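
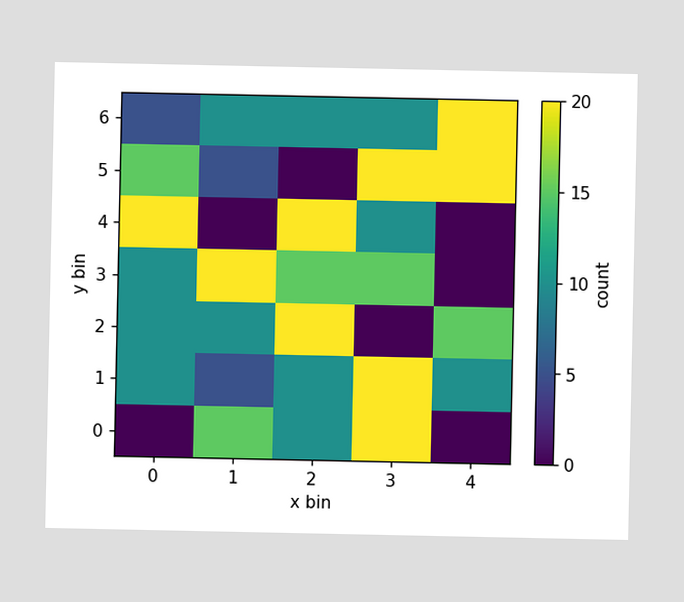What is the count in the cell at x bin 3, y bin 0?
Matching the cell (3, 0) against the colorbar gives 20.

20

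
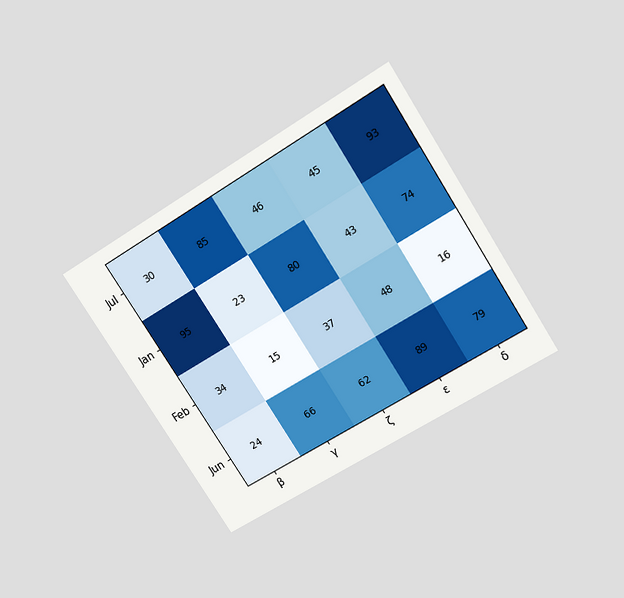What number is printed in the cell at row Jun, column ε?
The chart is tilted about 33° counter-clockwise and viewed slightly from above. The (Jun, ε) cell reads 89.

89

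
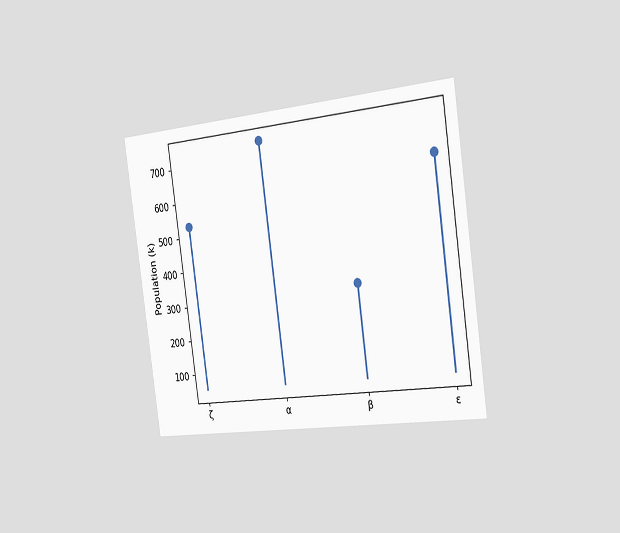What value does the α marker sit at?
742k

The chart is tilted about 8° counter-clockwise and viewed slightly from the right. The α marker sits at 742k.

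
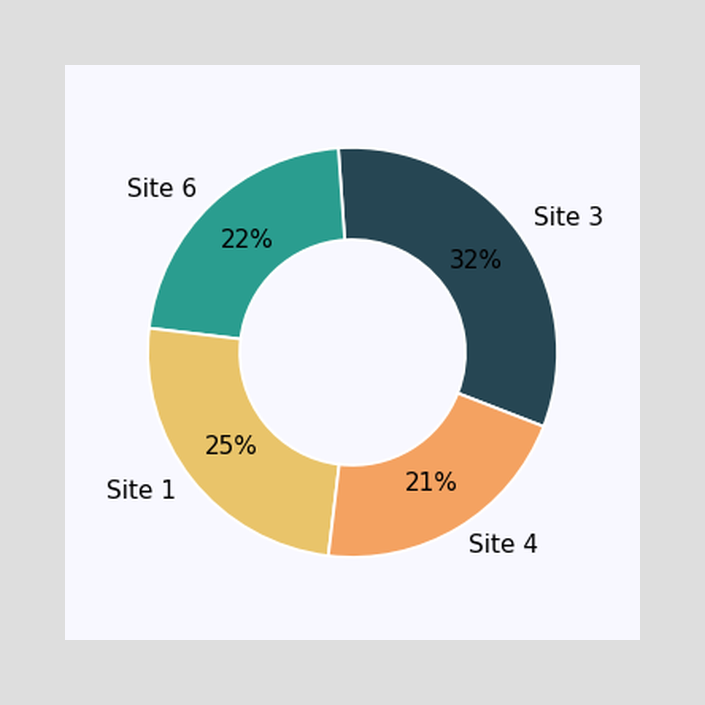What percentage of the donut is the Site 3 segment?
32%

The Site 3 segment takes up 32% of the ring.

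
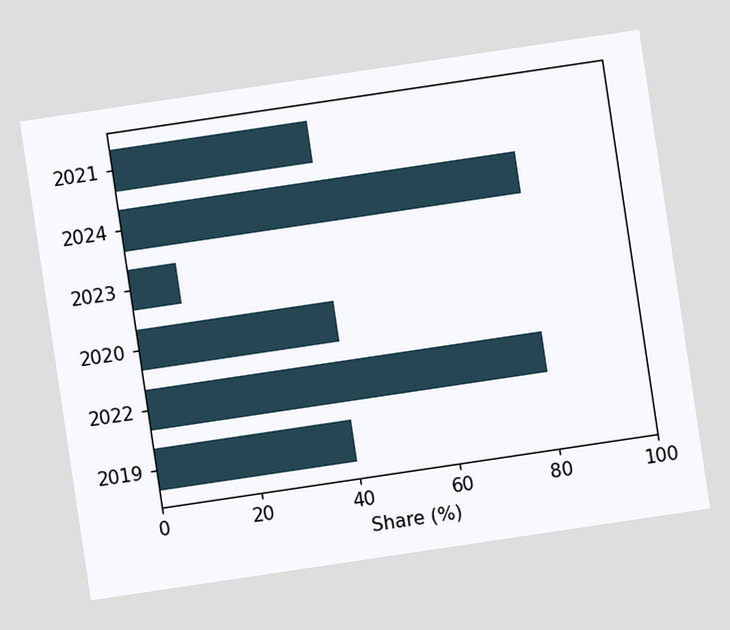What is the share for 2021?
The chart is tilted about 8° counter-clockwise. Reading along the chart's x-axis, the 2021 bar reaches 40%.

40%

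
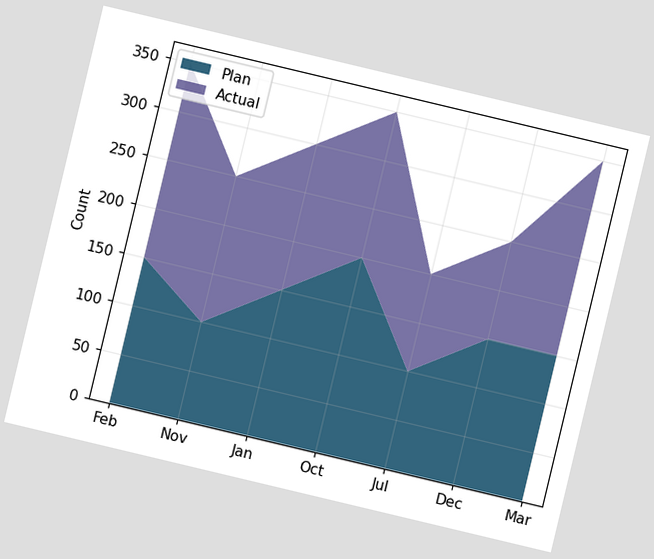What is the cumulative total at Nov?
250

The chart is tilted about 13° clockwise. The stacked total at Nov reaches 250.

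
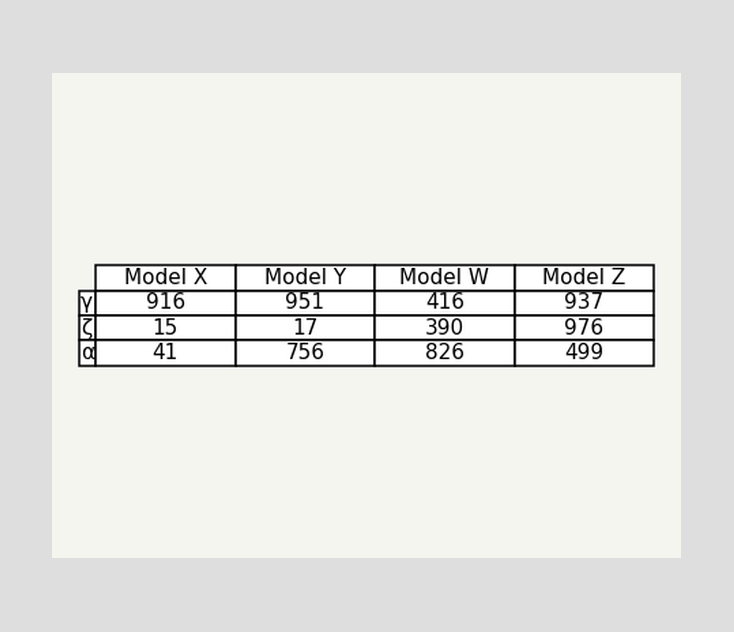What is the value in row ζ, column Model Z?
The (ζ, Model Z) cell reads 976.

976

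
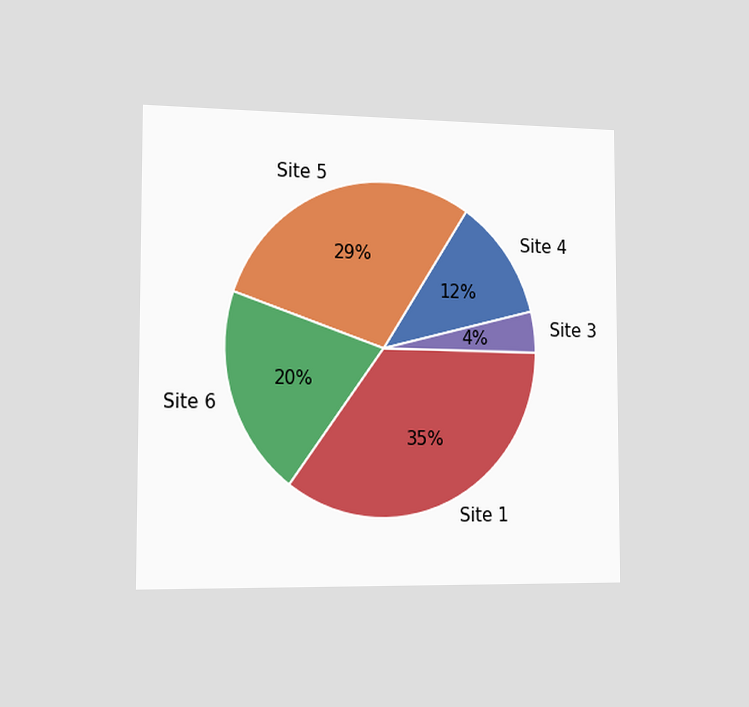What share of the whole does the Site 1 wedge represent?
The chart is viewed slightly from the left. The Site 1 slice takes up 35% of the pie.

35%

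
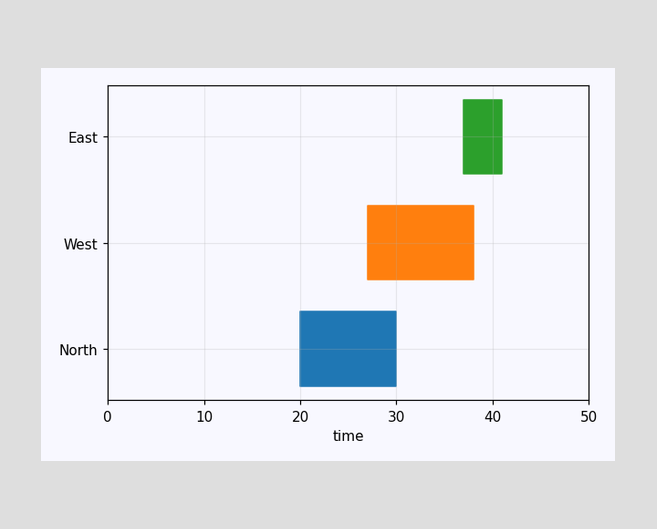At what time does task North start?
20

The North bar begins at t=20.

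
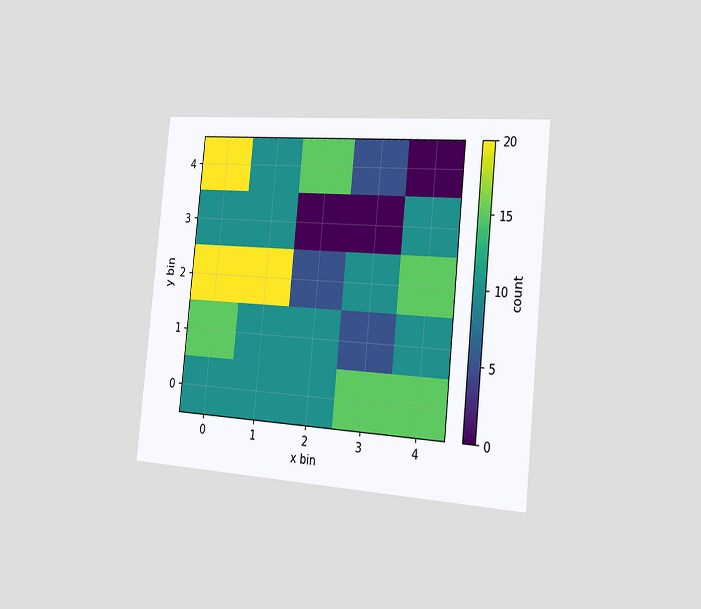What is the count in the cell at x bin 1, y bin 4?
10

The chart is tilted about 6° clockwise and viewed slightly from the right. Matching the cell (1, 4) against the colorbar gives 10.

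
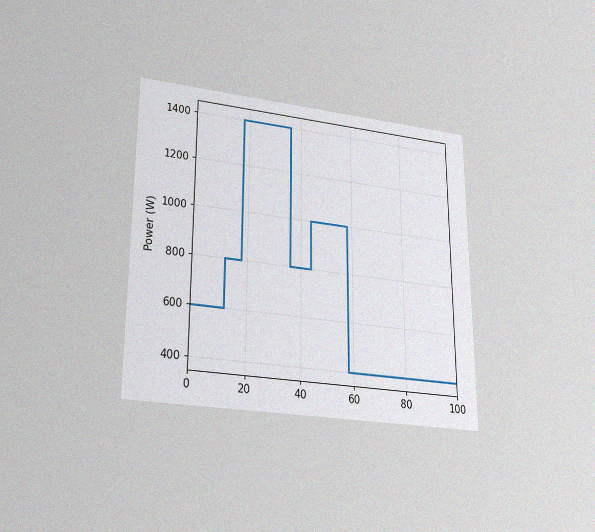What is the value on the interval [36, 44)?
The chart is viewed slightly from below, with some photo noise. On [36, 44) the step sits at 800W.

800W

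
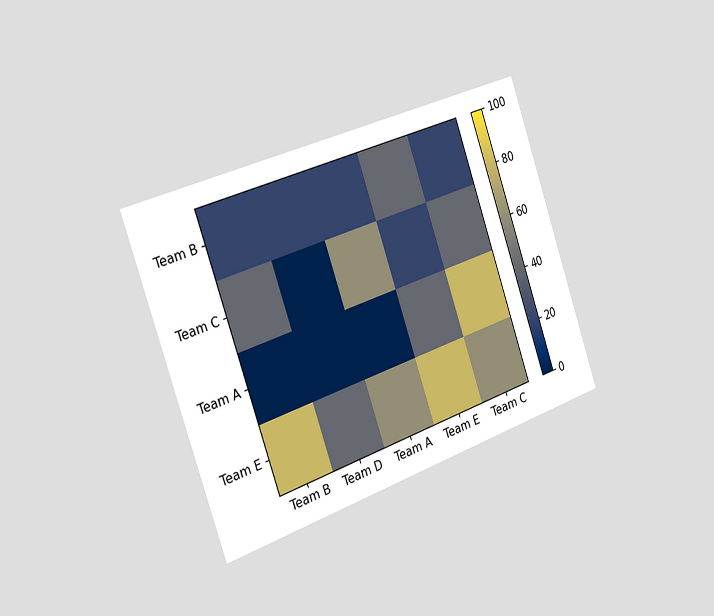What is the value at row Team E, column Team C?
60

The chart is tilted about 19° counter-clockwise and viewed slightly from the left. Matching cell (Team E, Team C) against the colorbar gives 60.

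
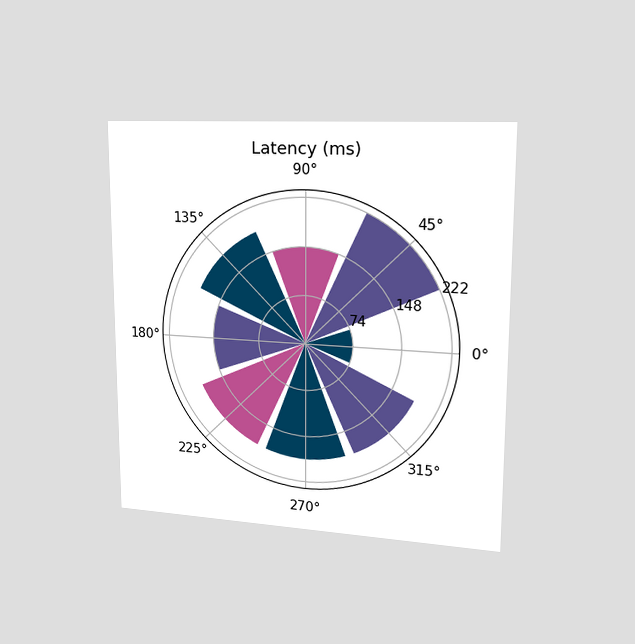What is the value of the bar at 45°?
222ms

The chart is viewed slightly from the right. The bar at 45° reaches 222ms on the radial axis.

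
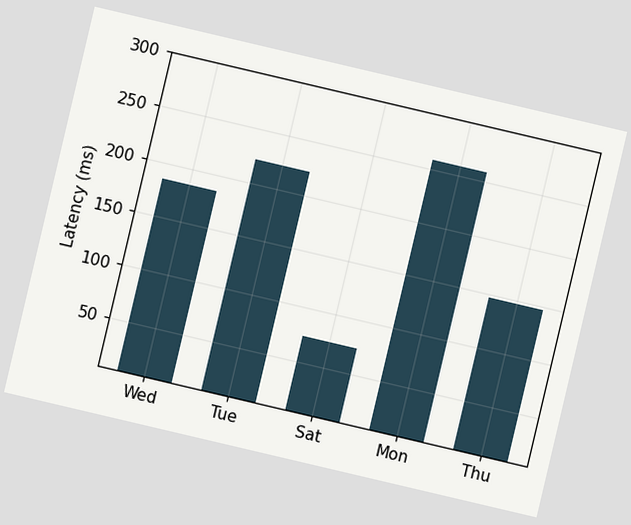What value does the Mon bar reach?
The chart is tilted about 13° clockwise. Reading along the chart's y-axis, the Mon bar reaches 259ms.

259ms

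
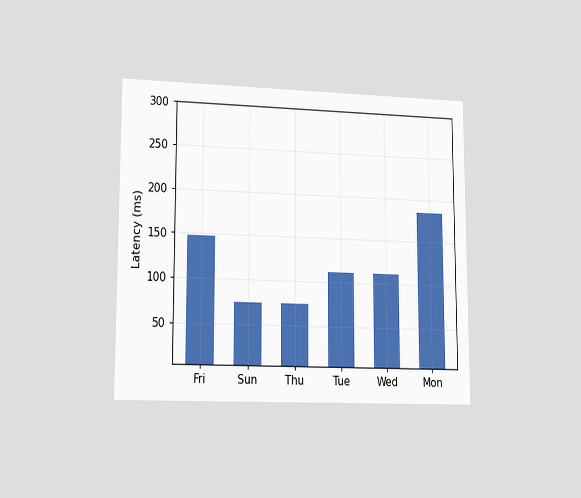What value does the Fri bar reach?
The chart is viewed at a slight angle. Reading along the chart's y-axis, the Fri bar reaches 148ms.

148ms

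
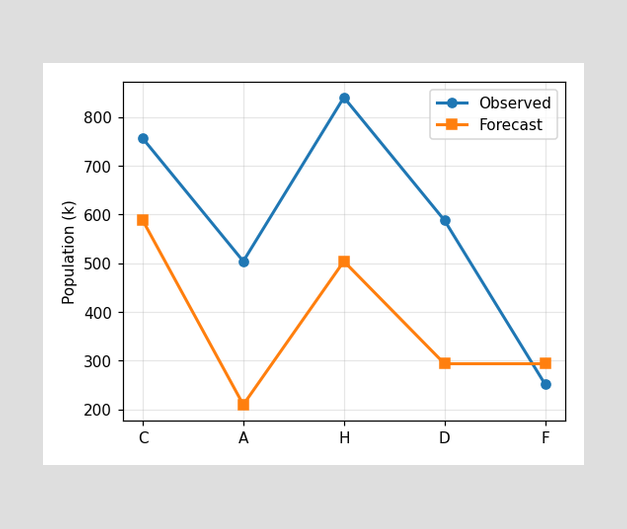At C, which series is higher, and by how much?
At C, Observed sits above the other line by 168k.

Observed, by 168k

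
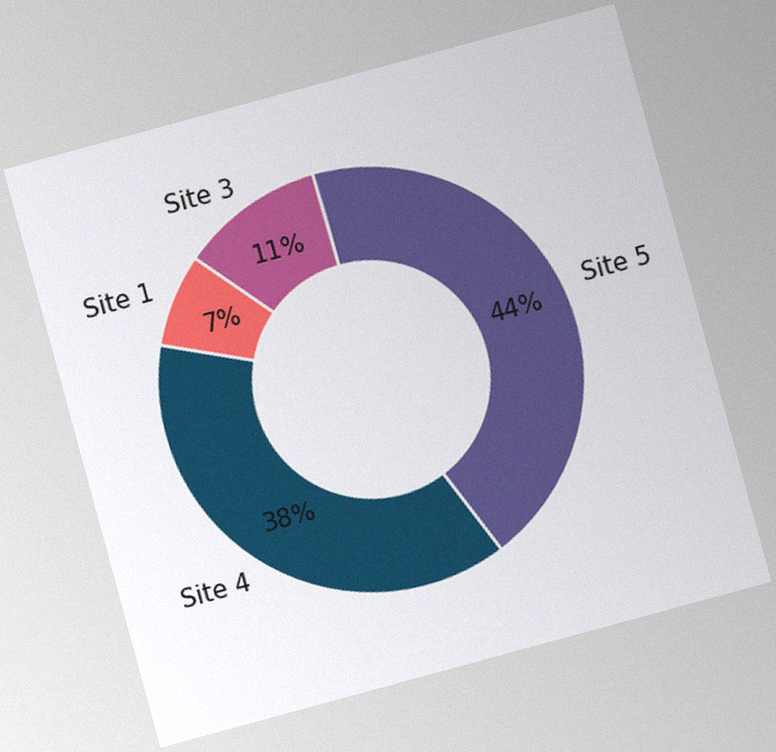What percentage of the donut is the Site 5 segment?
44%

The chart is tilted about 15° counter-clockwise, with some photo noise. The Site 5 segment takes up 44% of the ring.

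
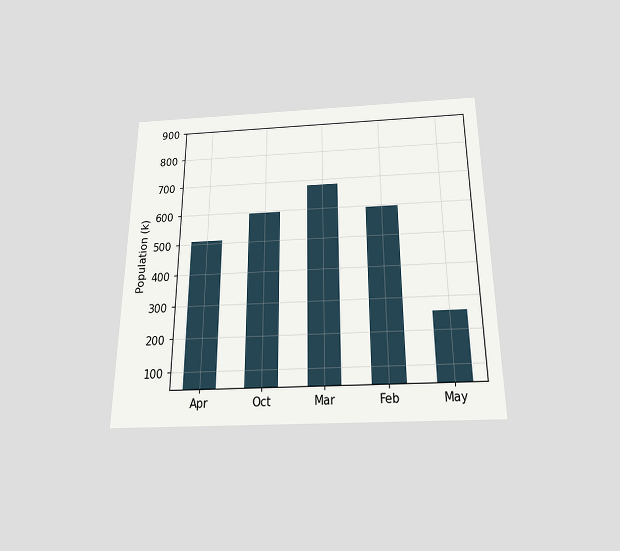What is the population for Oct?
The chart is viewed slightly from below. Reading along the chart's y-axis, the Oct bar reaches 595k.

595k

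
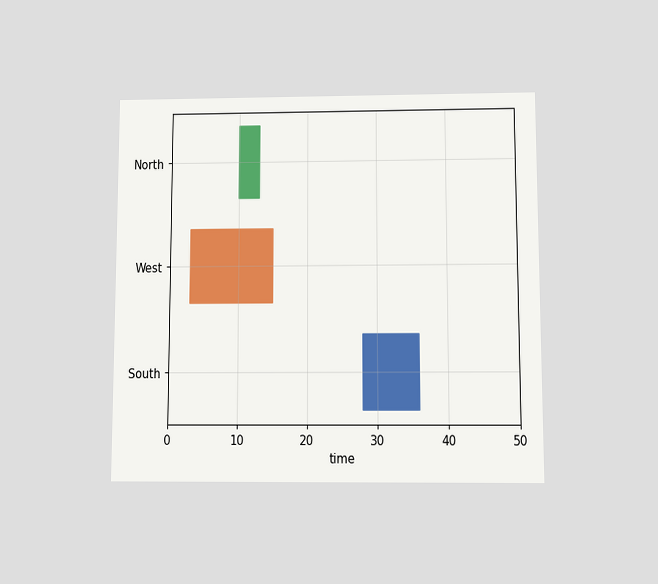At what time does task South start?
The chart is viewed slightly from below. The South bar begins at t=28.

28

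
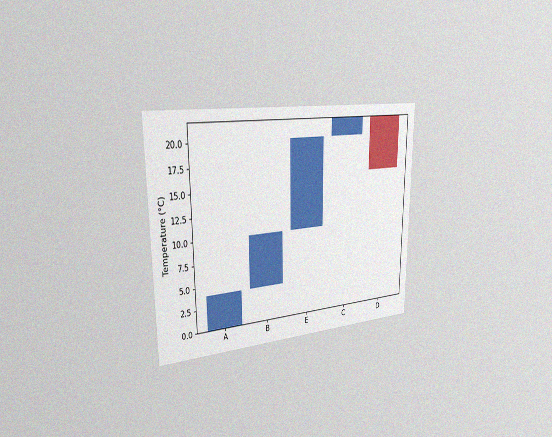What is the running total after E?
The chart is viewed slightly from the left, with some photo noise. After E the running total reaches 20°C.

20°C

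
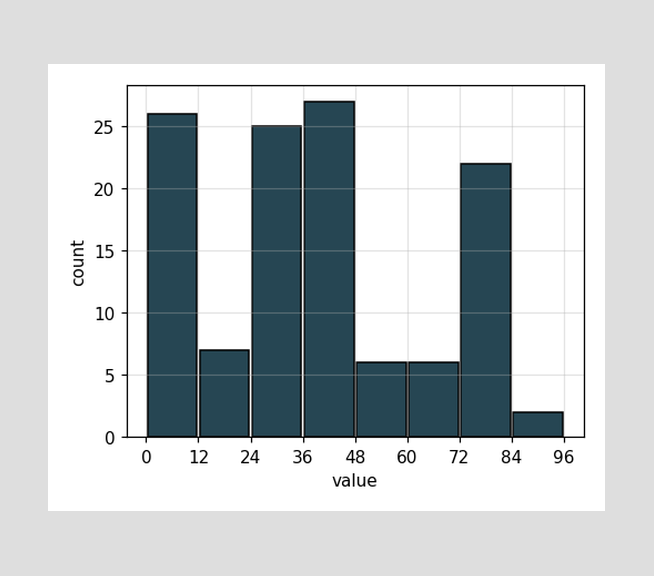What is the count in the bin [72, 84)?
22

The [72, 84) bin has height 22.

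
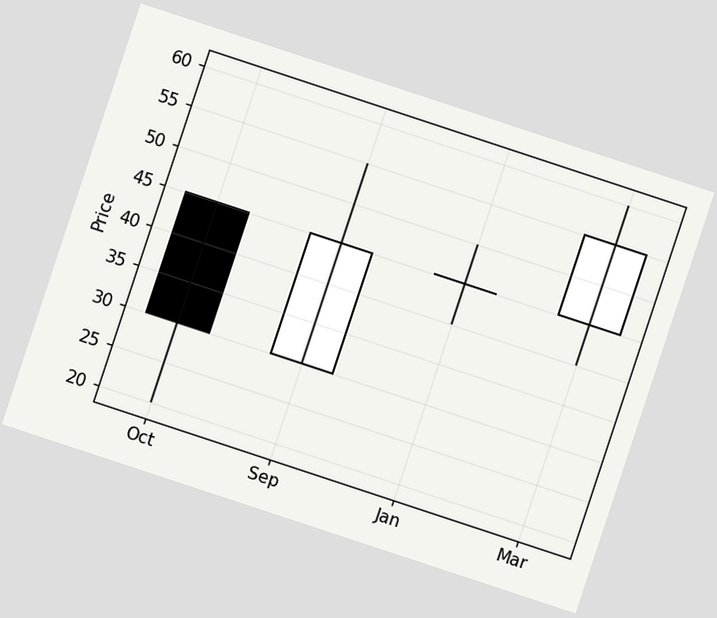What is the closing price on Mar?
55

The chart is tilted about 18° clockwise. The Mar candle closes at 55.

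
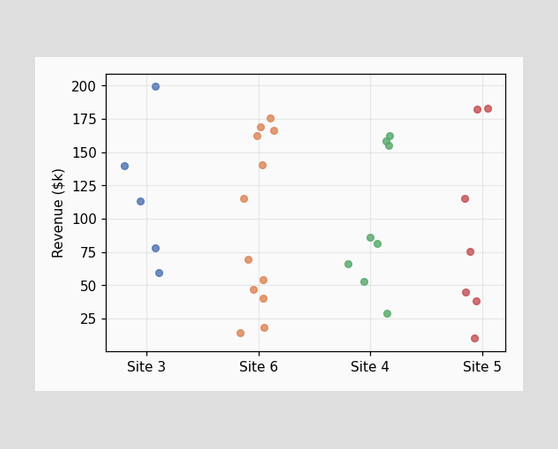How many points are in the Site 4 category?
Counting the markers in the Site 4 column gives 8.

8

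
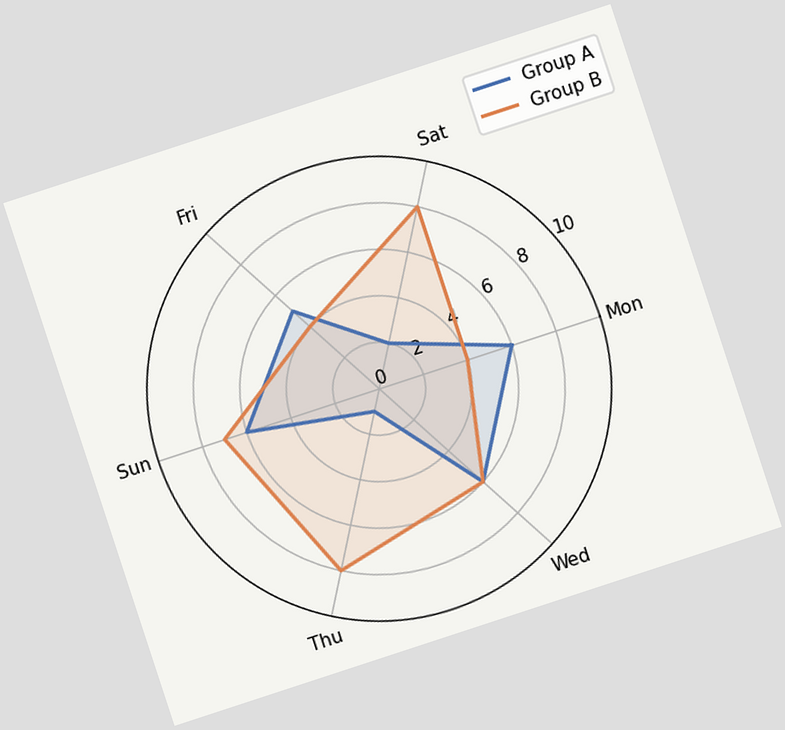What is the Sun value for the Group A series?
6

The chart is tilted about 18° counter-clockwise. On the Sun axis, Group A reaches 6.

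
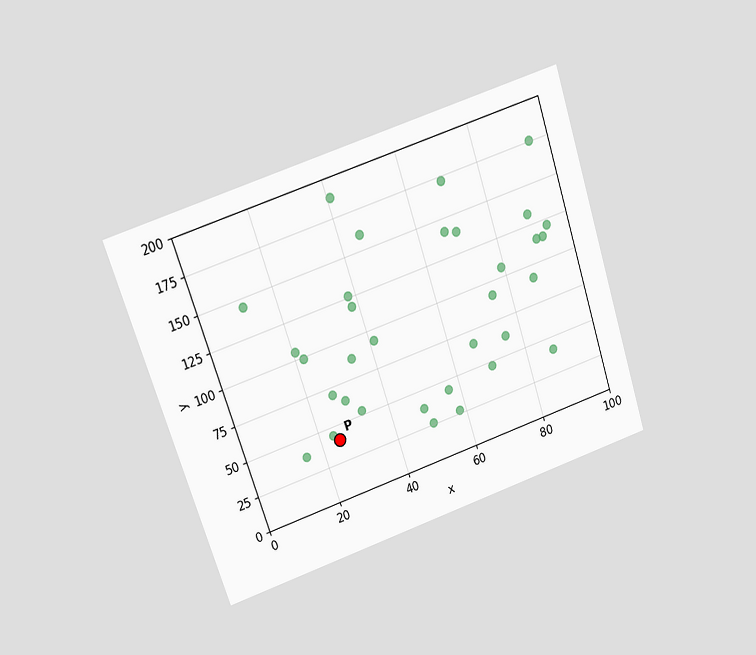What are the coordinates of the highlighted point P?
(25, 40)

The chart is tilted about 19° counter-clockwise and viewed at a slight angle. Following the gridlines from P to each axis, P sits at (25, 40).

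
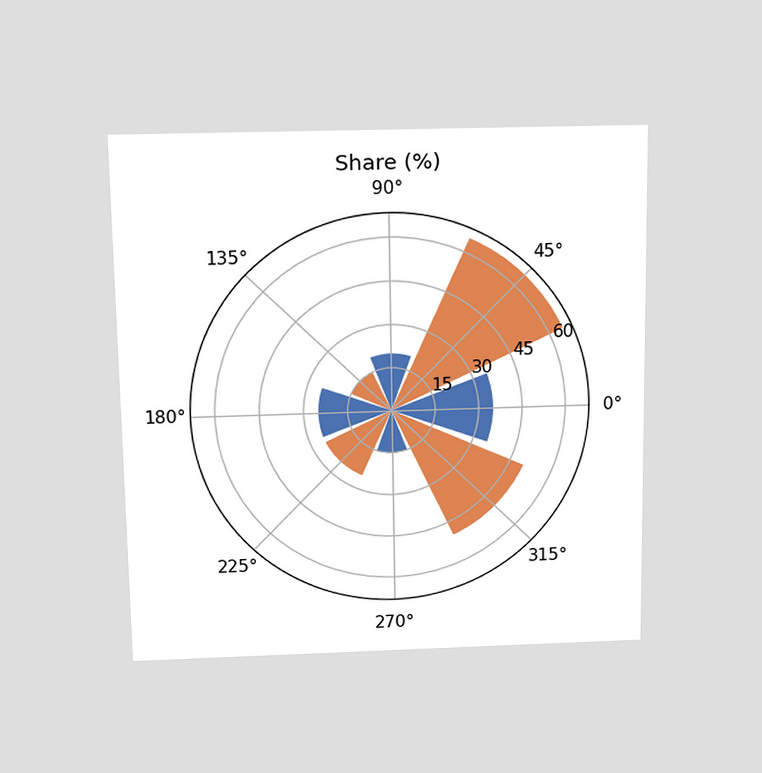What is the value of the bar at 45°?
The chart is viewed slightly from above. The bar at 45° reaches 65% on the radial axis.

65%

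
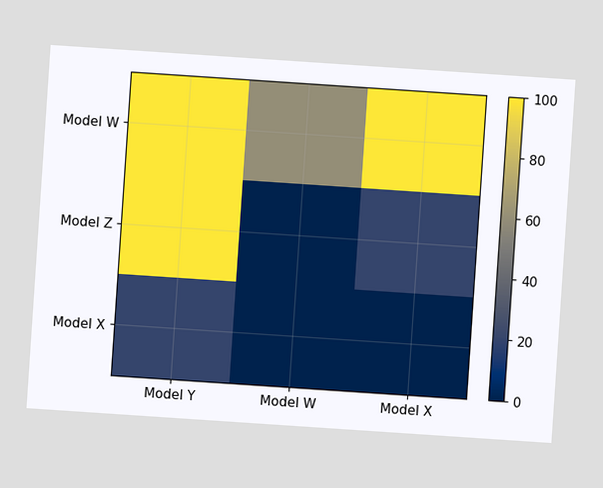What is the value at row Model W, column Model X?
The chart is tilted about 4° clockwise. Matching cell (Model W, Model X) against the colorbar gives 100.

100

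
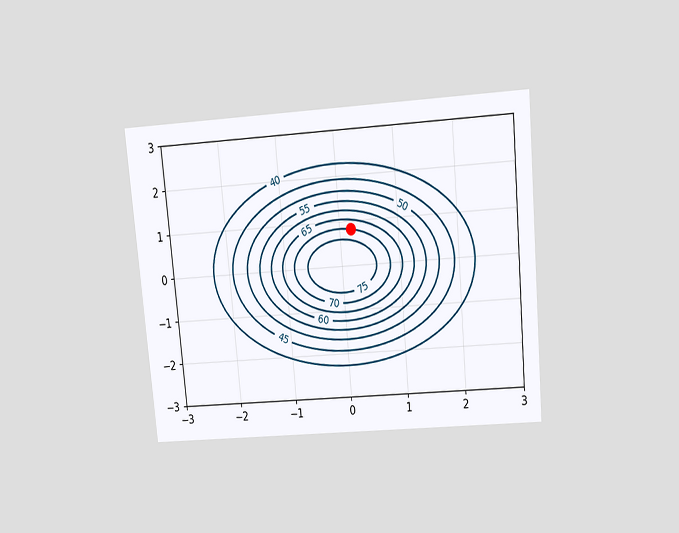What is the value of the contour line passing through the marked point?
70

The chart is tilted about 5° counter-clockwise and viewed slightly from above. The marked point sits on the contour labelled 70.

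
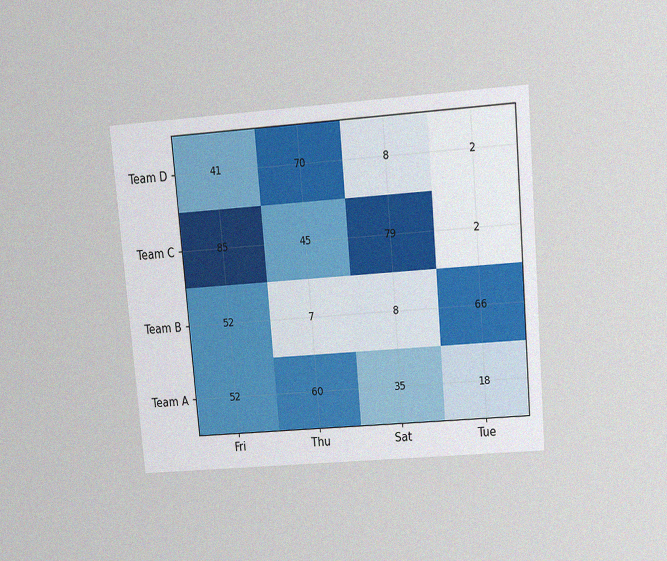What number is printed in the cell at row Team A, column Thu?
The chart is tilted about 5° counter-clockwise and viewed slightly from above, with some photo noise. The (Team A, Thu) cell reads 60.

60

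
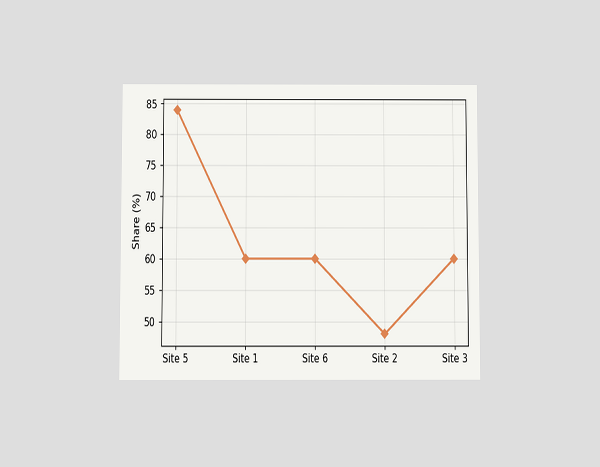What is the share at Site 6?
60%

The chart is viewed slightly from below. At Site 6, the line is at 60%.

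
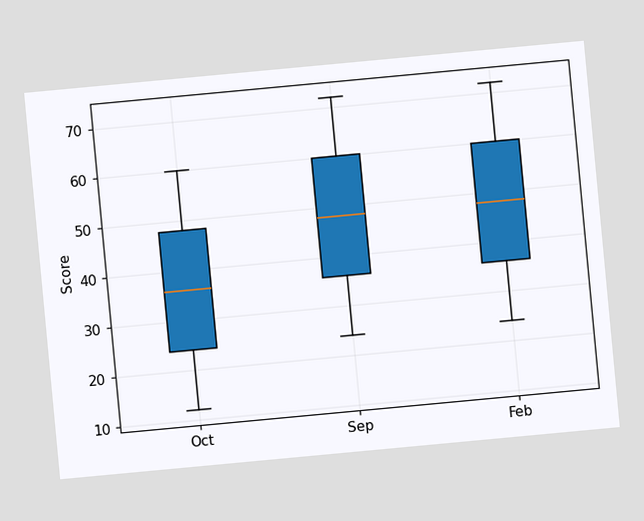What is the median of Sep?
48

The chart is tilted about 5° counter-clockwise. The median line in the Sep box sits at 48.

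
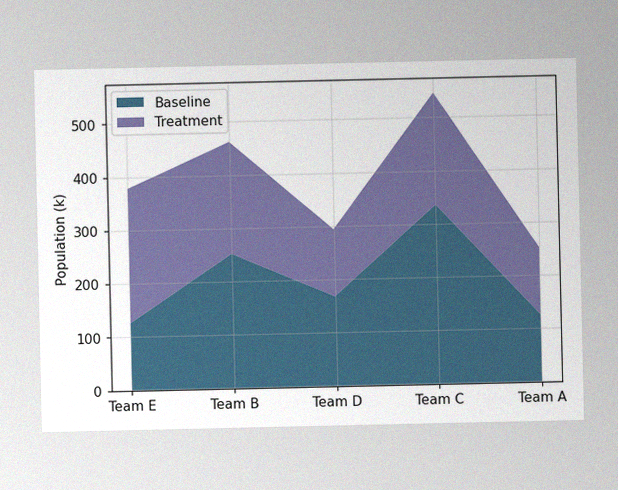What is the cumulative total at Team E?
378k

The image has some photo noise and uneven lighting. The stacked total at Team E reaches 378k.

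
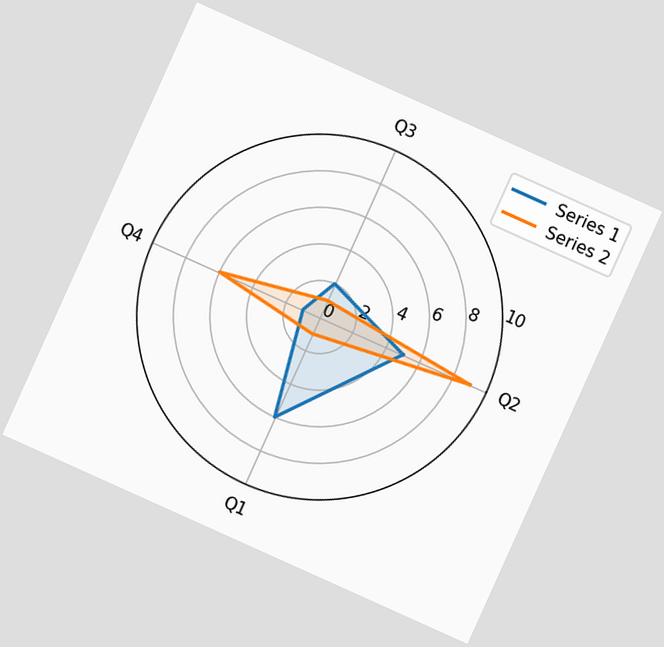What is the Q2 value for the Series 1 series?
The chart is tilted about 24° clockwise. On the Q2 axis, Series 1 reaches 5.

5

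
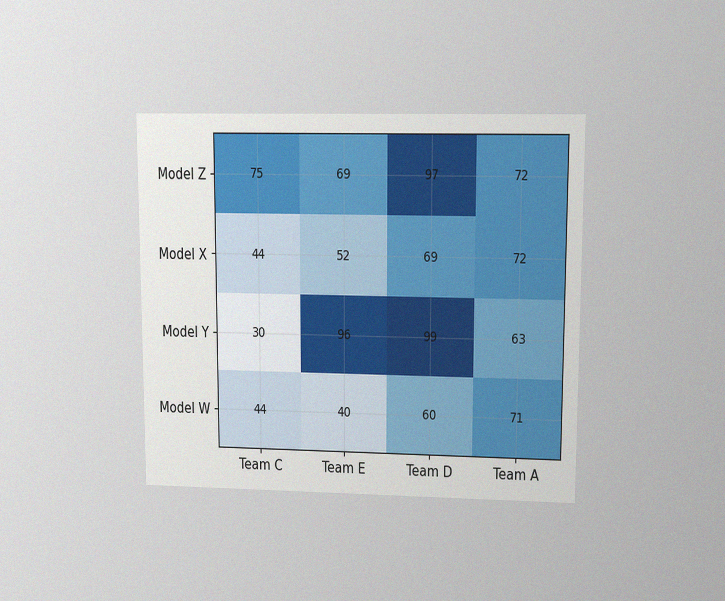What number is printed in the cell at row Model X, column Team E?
52

The chart is viewed at a slight angle, with some photo noise. The (Model X, Team E) cell reads 52.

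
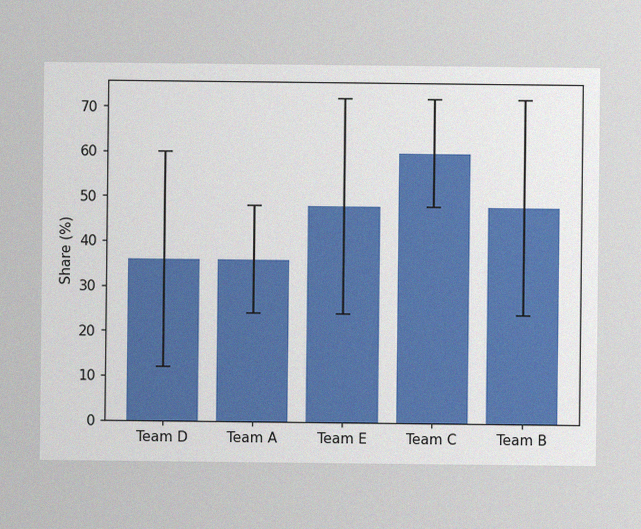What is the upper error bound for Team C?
72%

The image has some photo noise and uneven lighting. The Team C bar's upper whisker reaches 72%.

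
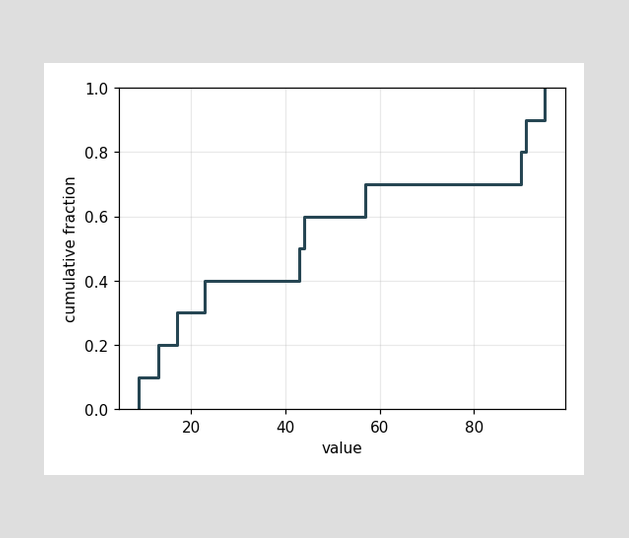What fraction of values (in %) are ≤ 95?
At x=95 the ECDF step is at 100%.

100%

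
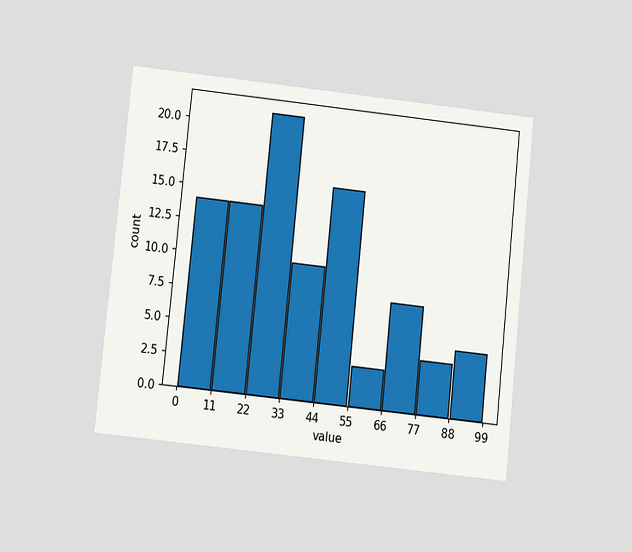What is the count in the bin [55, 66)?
The chart is tilted about 6° clockwise and viewed slightly from below. The [55, 66) bin has height 3.

3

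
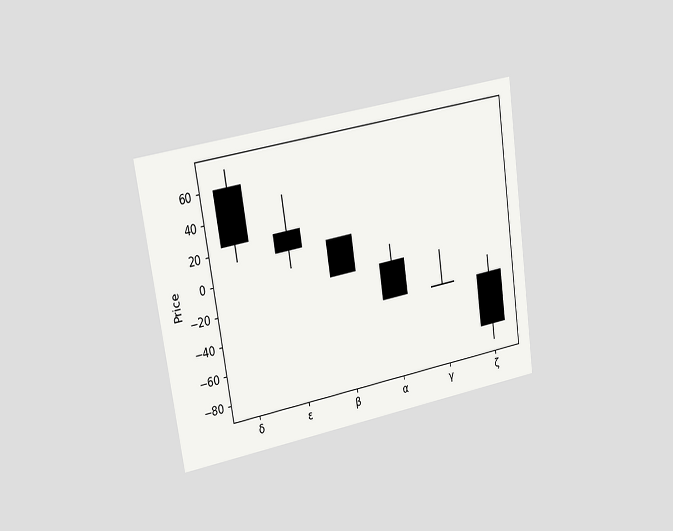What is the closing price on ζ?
The chart is tilted about 9° counter-clockwise and viewed slightly from the left. The ζ candle closes at -72.

-72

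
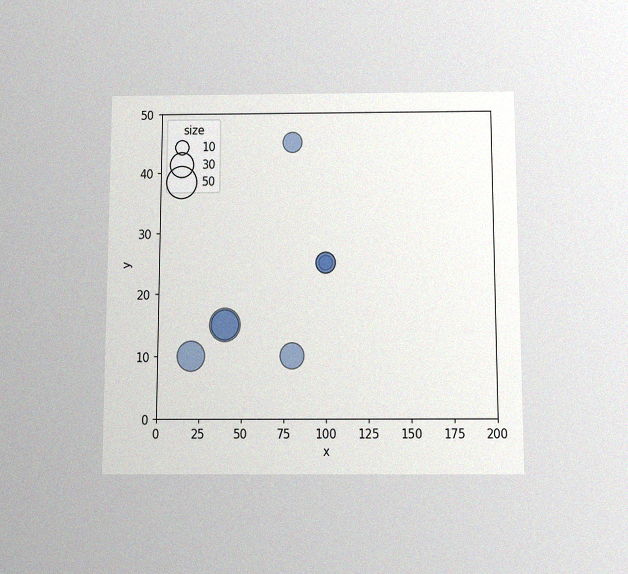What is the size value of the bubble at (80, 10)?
The chart is viewed slightly from below, with some photo noise. Matching the bubble at (80, 10) against the size legend gives 30.

30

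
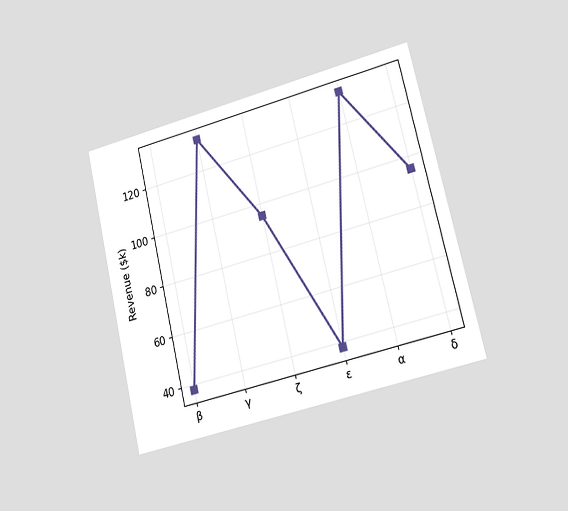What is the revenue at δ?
$95k

The chart is tilted about 13° counter-clockwise and viewed slightly from the right. At δ, the line is at $95k.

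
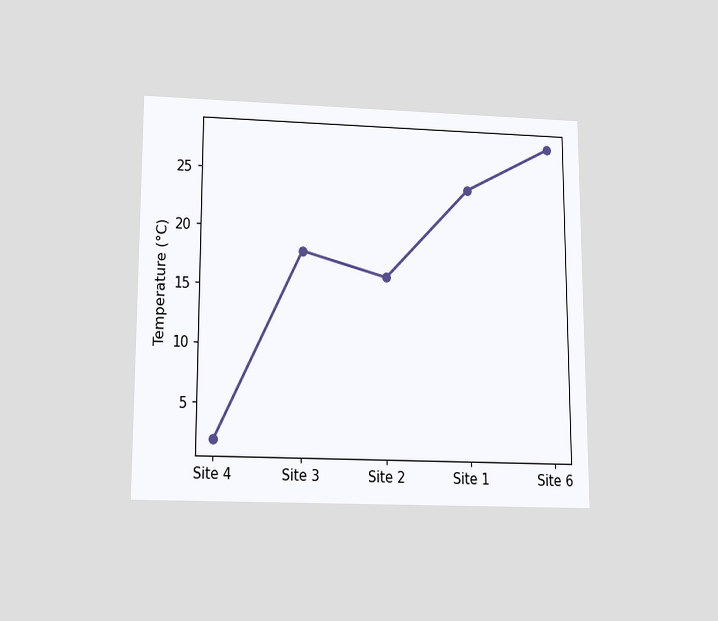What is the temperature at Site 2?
16°C

The chart is viewed slightly from below. At Site 2, the line is at 16°C.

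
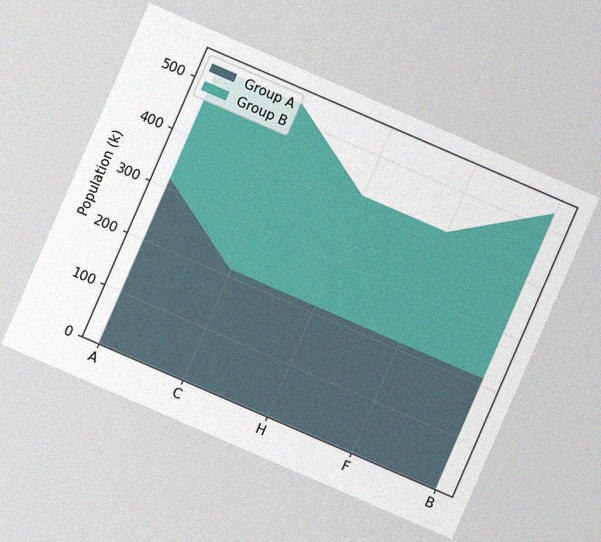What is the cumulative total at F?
The chart is tilted about 23° clockwise, with some photo noise. The stacked total at F reaches 424k.

424k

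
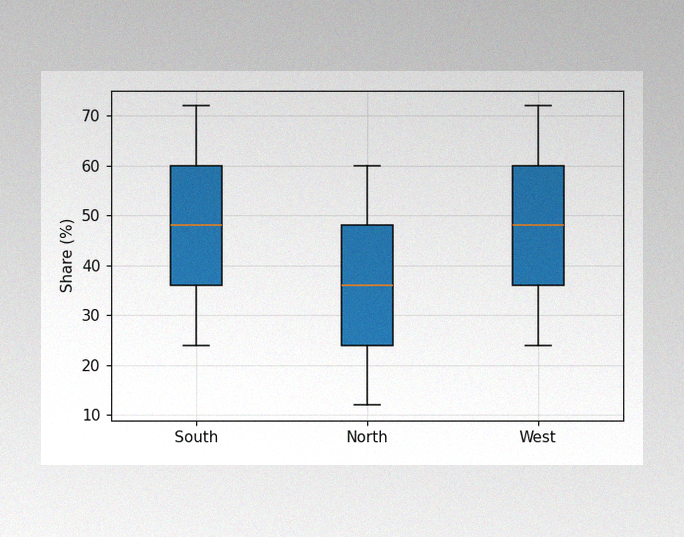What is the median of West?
48%

The image has some photo noise and uneven lighting. The median line in the West box sits at 48%.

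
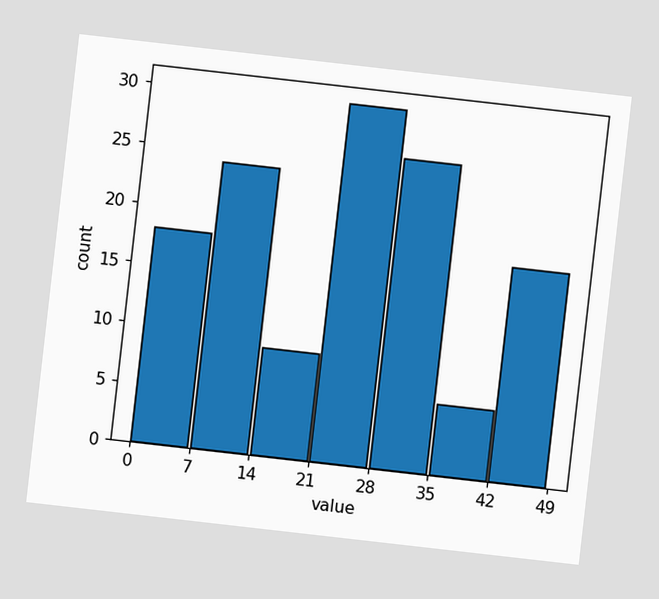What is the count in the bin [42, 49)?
18

The chart is tilted about 6° clockwise. The [42, 49) bin has height 18.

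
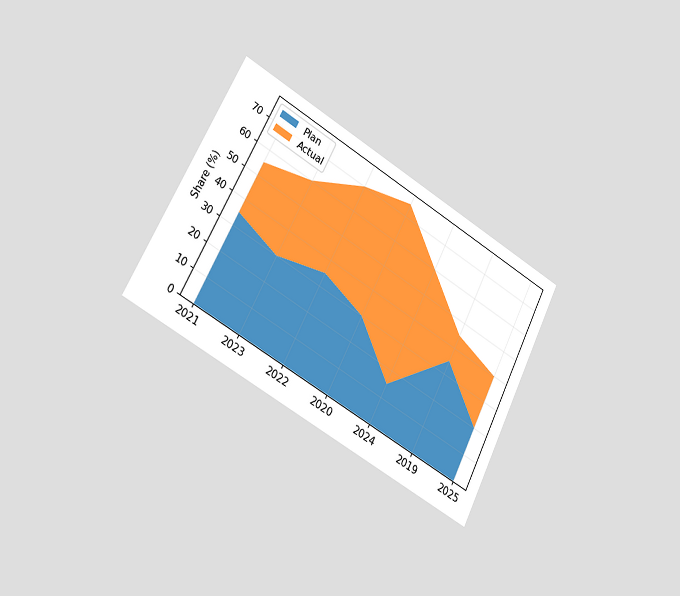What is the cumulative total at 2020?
The chart is tilted about 27° clockwise and viewed slightly from the left. The stacked total at 2020 reaches 75%.

75%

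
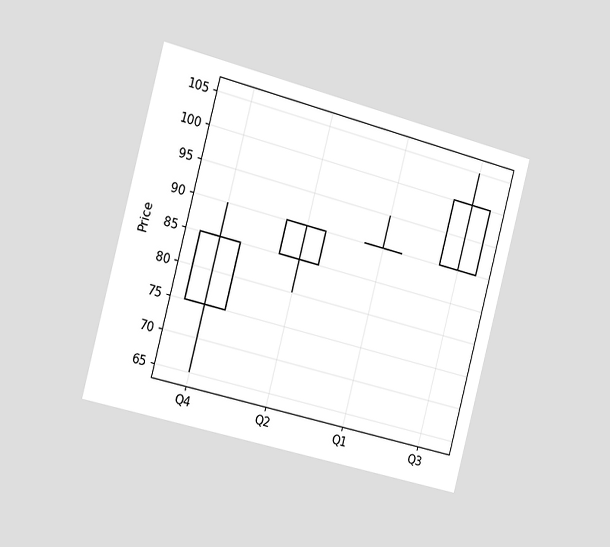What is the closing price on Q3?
The chart is tilted about 15° clockwise and viewed slightly from the left. The Q3 candle closes at 100.

100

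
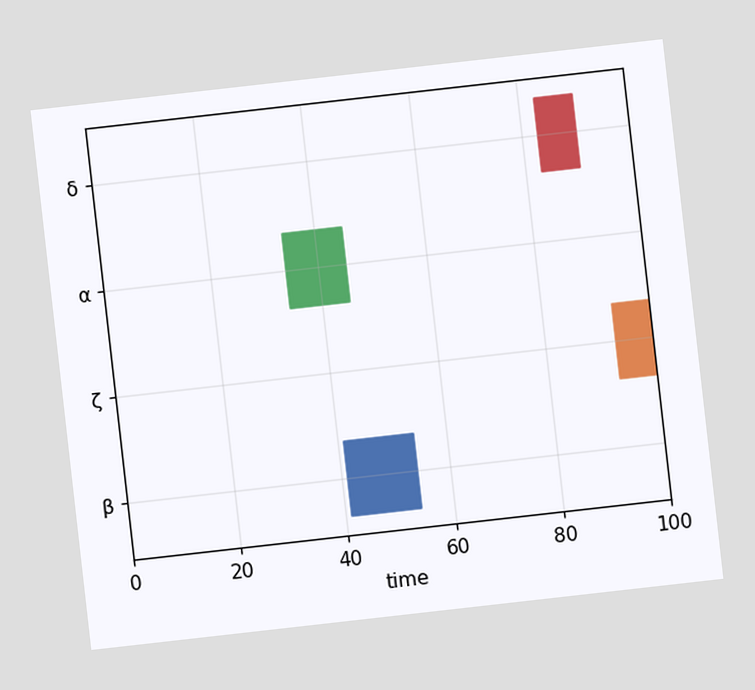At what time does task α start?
34

The chart is tilted about 6° counter-clockwise. The α bar begins at t=34.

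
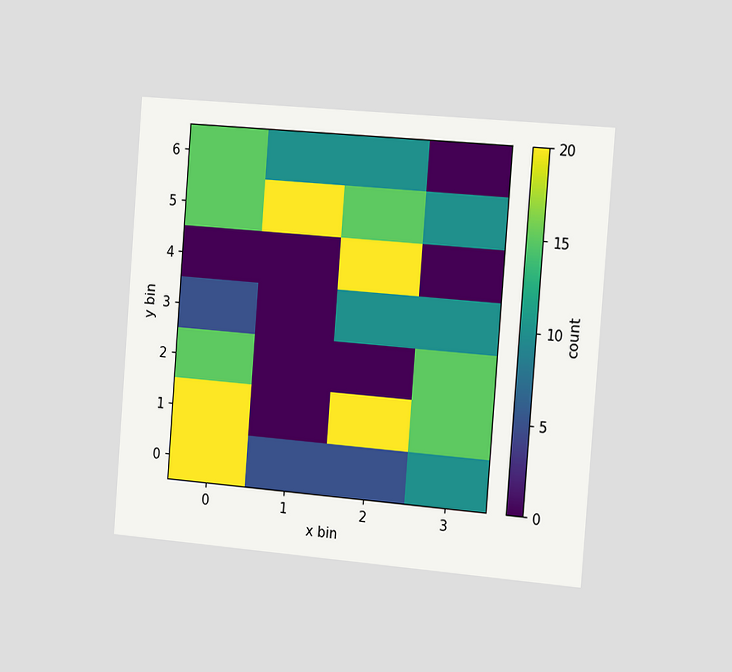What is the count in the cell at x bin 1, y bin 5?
The chart is tilted about 4° clockwise and viewed slightly from the right. Matching the cell (1, 5) against the colorbar gives 20.

20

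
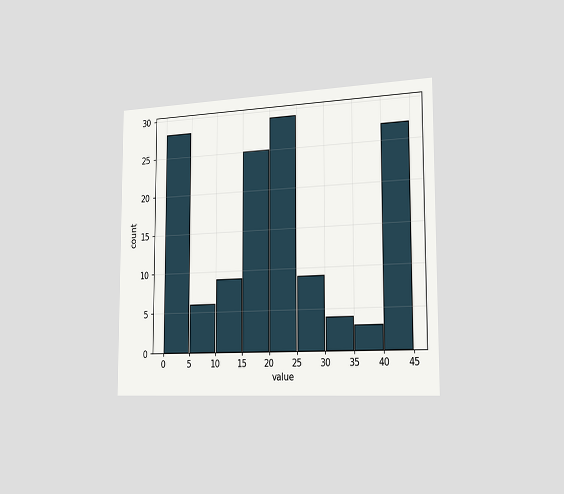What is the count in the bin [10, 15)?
9

The chart is viewed slightly from the right. The [10, 15) bin has height 9.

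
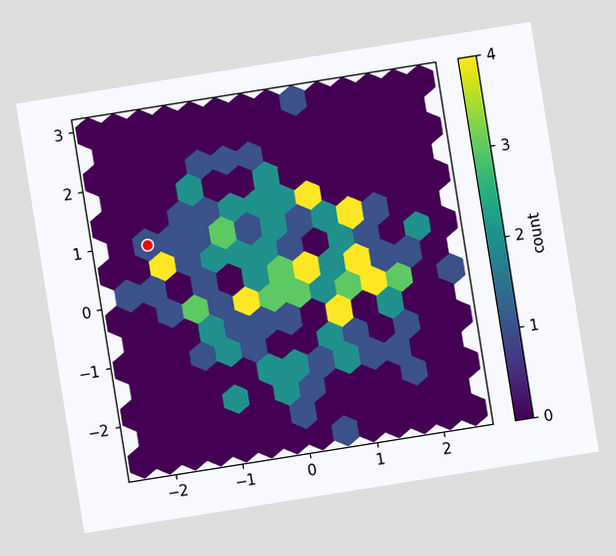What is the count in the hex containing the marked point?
1

The chart is tilted about 9° counter-clockwise. The marked hex reads 1 on the colorbar.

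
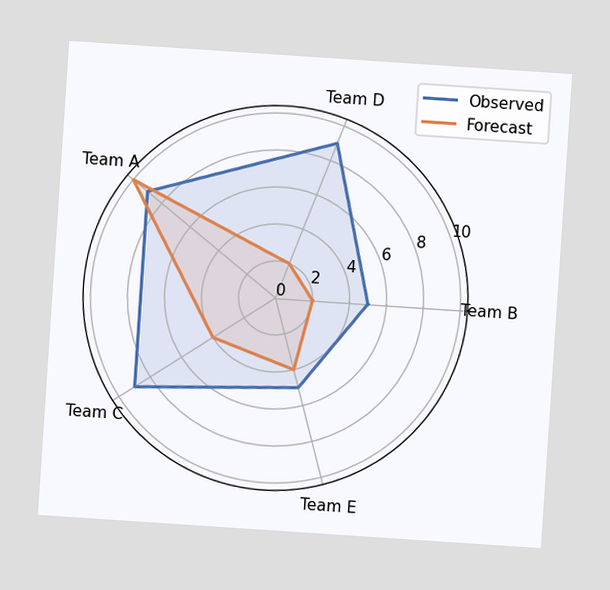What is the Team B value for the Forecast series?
2

The chart is tilted about 4° clockwise. On the Team B axis, Forecast reaches 2.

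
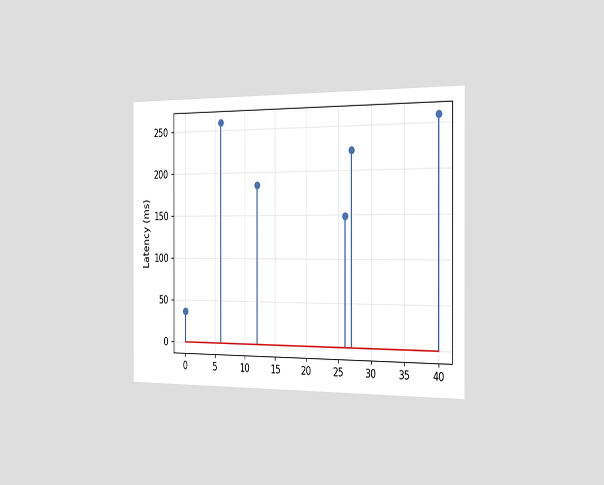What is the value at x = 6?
The chart is viewed slightly from the right. The stem at x=6 reaches 259ms.

259ms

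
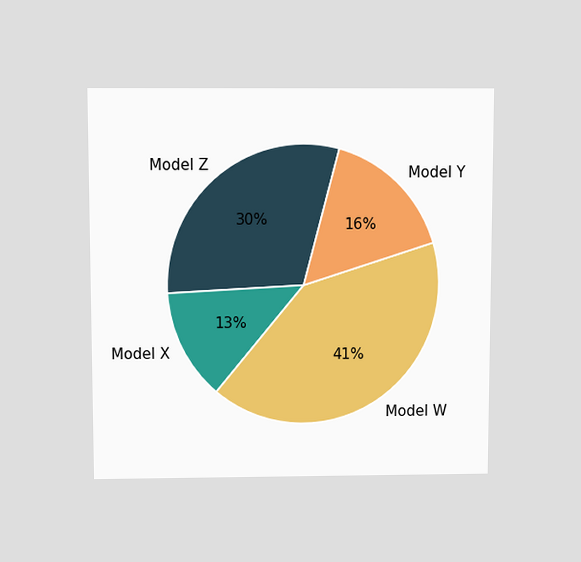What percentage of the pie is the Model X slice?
The chart is viewed slightly from above. The Model X slice takes up 13% of the pie.

13%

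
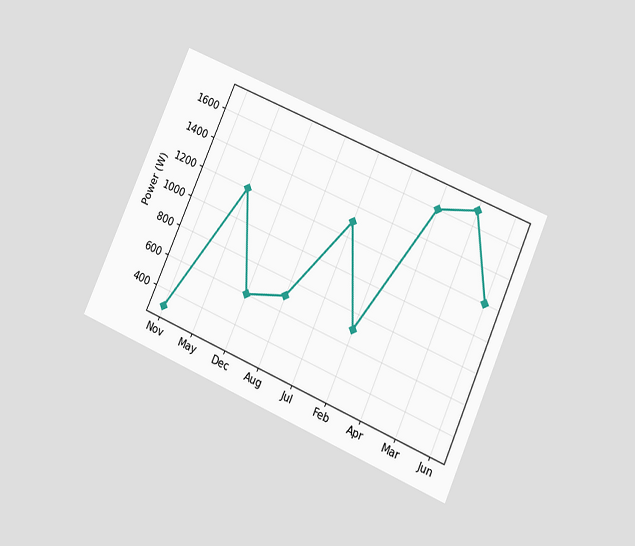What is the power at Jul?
The chart is tilted about 24° clockwise and viewed at a slight angle. At Jul, the line is at 1300W.

1300W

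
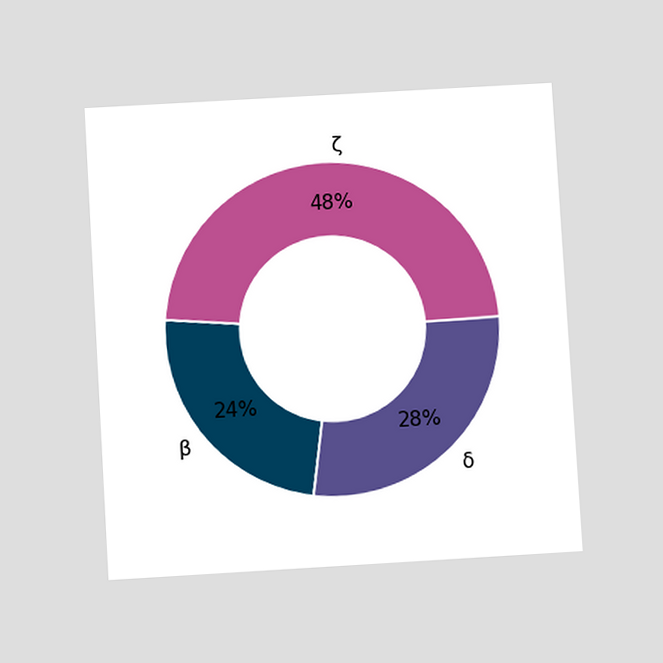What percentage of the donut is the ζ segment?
48%

The chart is tilted about 3° counter-clockwise and viewed at a slight angle. The ζ segment takes up 48% of the ring.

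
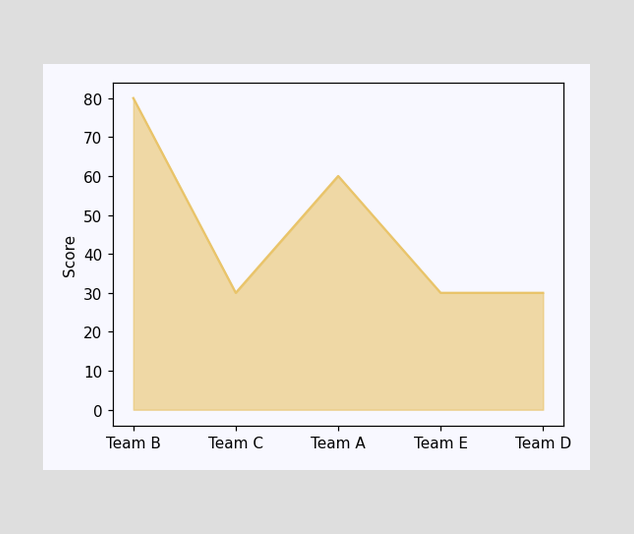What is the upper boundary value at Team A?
At Team A the upper boundary is at 60.

60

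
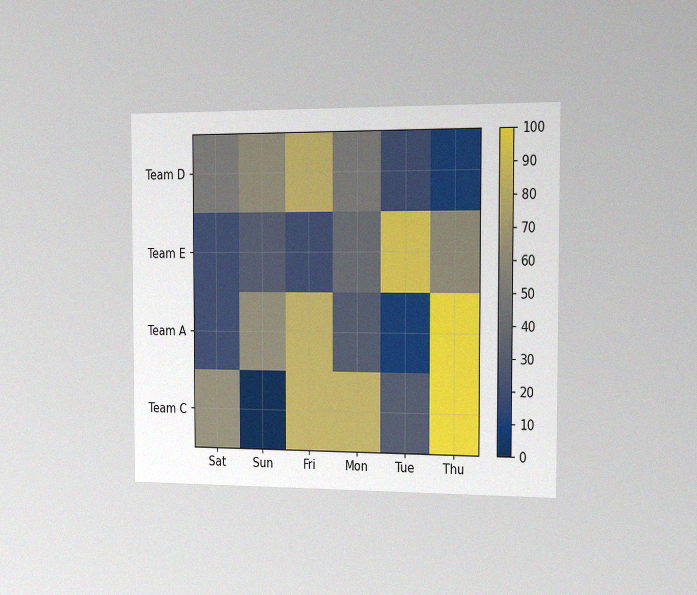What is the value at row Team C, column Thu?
The chart is viewed slightly from the right, with some photo noise. Matching cell (Team C, Thu) against the colorbar gives 100.

100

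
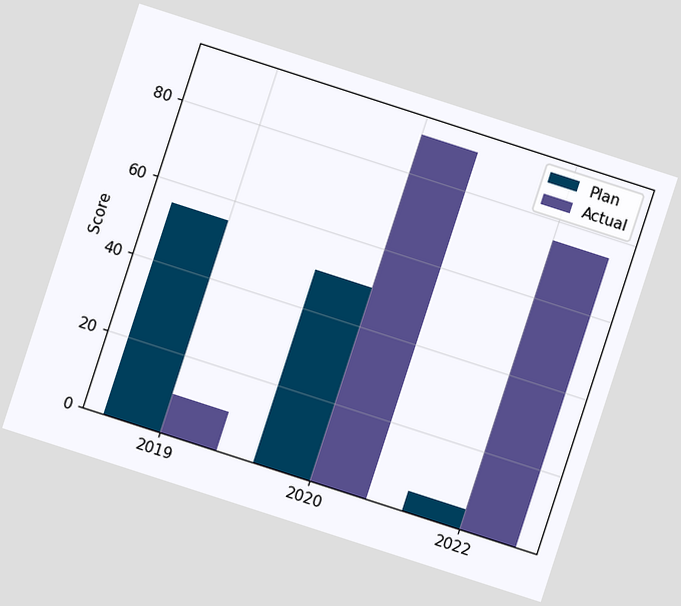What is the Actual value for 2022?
The chart is tilted about 18° clockwise. The Actual bar at 2022 reaches 75 on the y-axis.

75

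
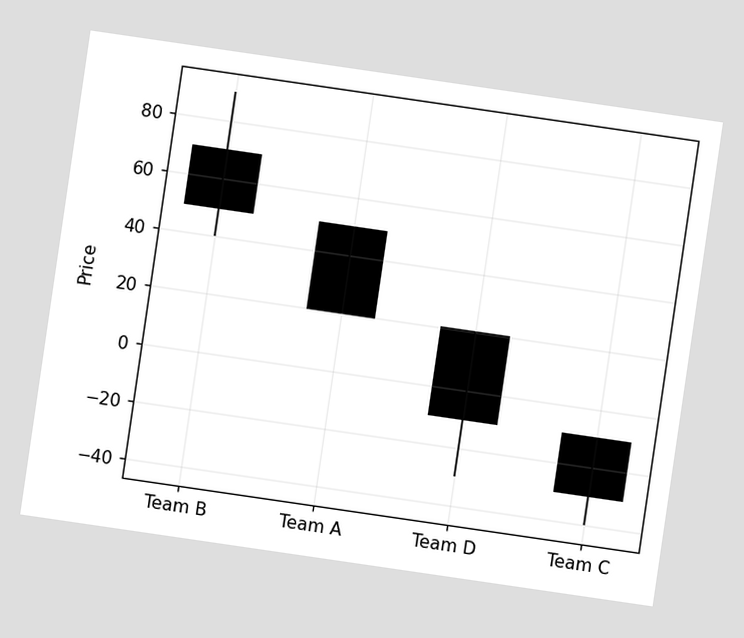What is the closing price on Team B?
The chart is tilted about 8° clockwise. The Team B candle closes at 50.

50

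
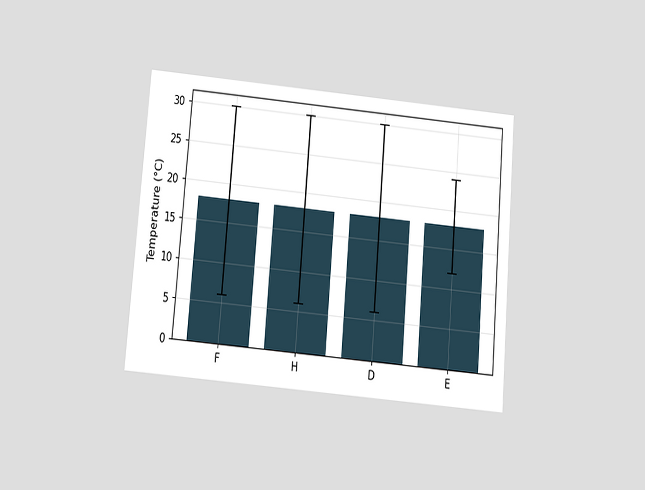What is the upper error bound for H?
The chart is tilted about 5° clockwise and viewed slightly from below. The H bar's upper whisker reaches 30°C.

30°C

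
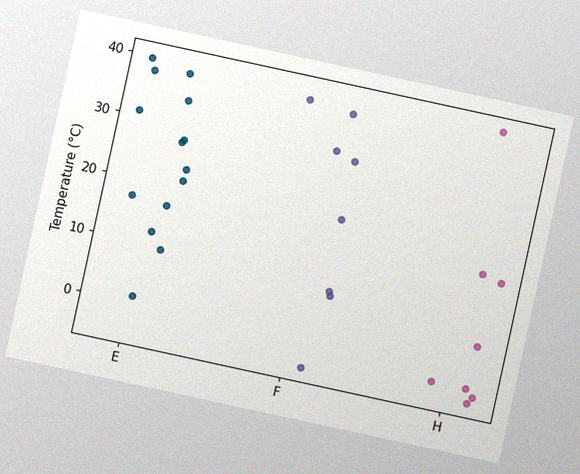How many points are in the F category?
The chart is tilted about 12° clockwise, with some photo noise. Counting the markers in the F column gives 8.

8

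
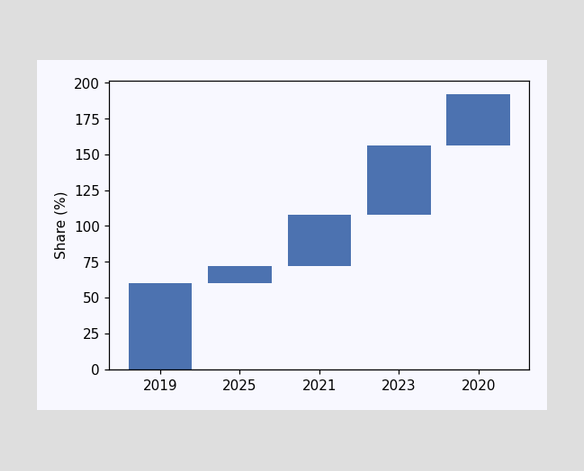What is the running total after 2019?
After 2019 the running total reaches 60%.

60%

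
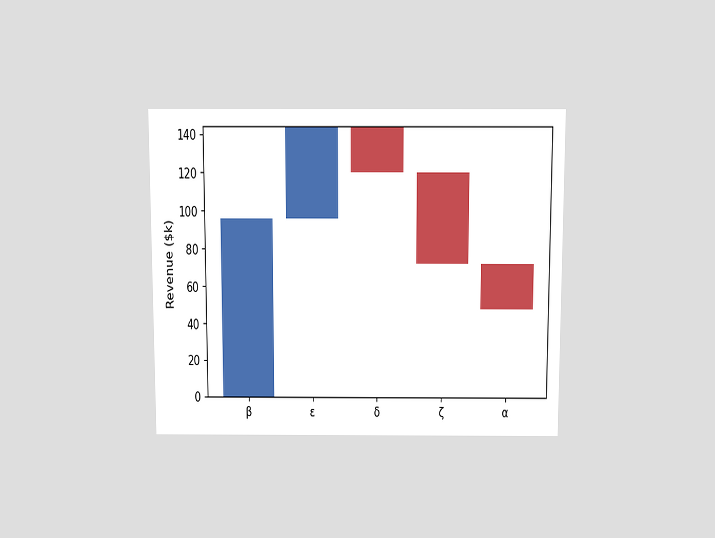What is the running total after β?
$96k

The chart is viewed slightly from above. After β the running total reaches $96k.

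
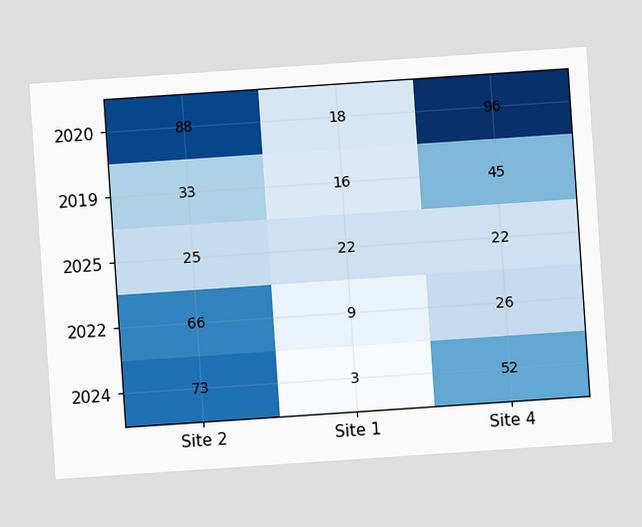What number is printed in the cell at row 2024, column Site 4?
52

The chart is tilted about 4° counter-clockwise. The (2024, Site 4) cell reads 52.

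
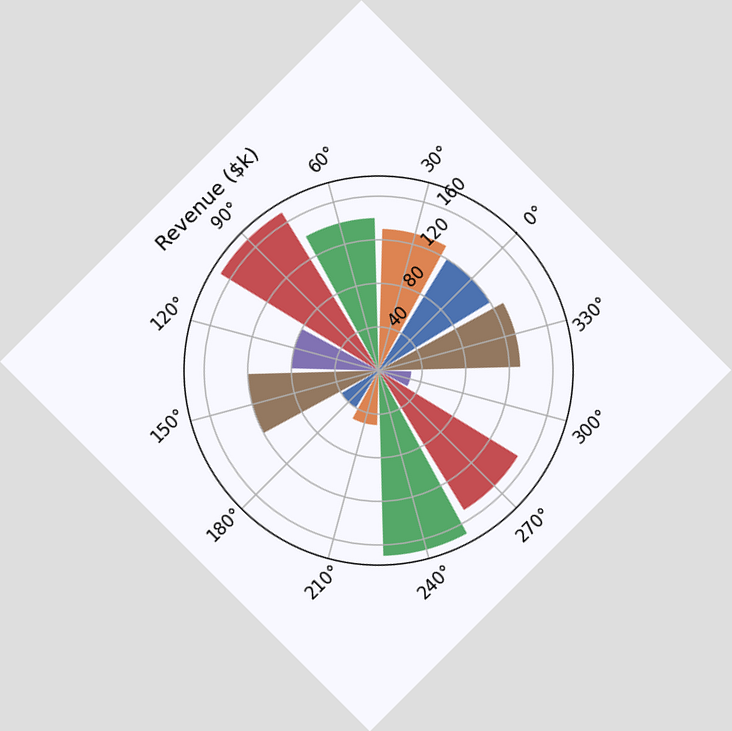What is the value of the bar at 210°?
The chart is tilted about 45° counter-clockwise. The bar at 210° reaches $50k on the radial axis.

$50k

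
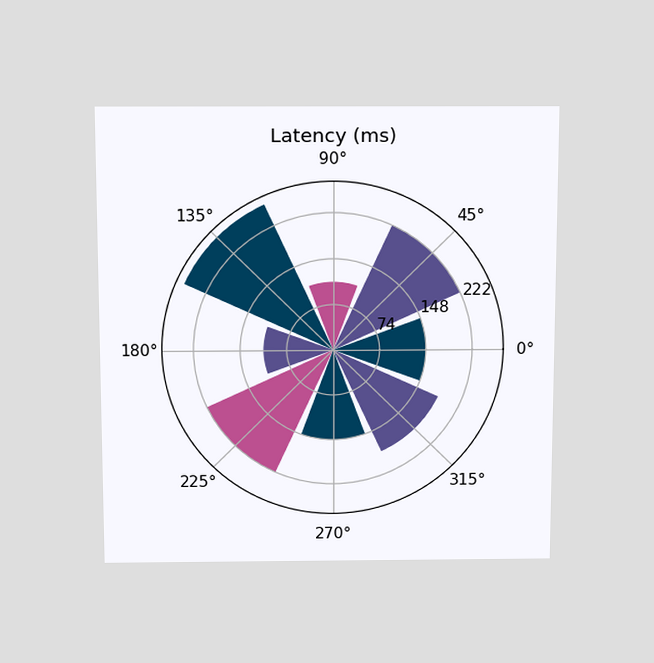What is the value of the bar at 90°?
111ms

The chart is viewed slightly from above. The bar at 90° reaches 111ms on the radial axis.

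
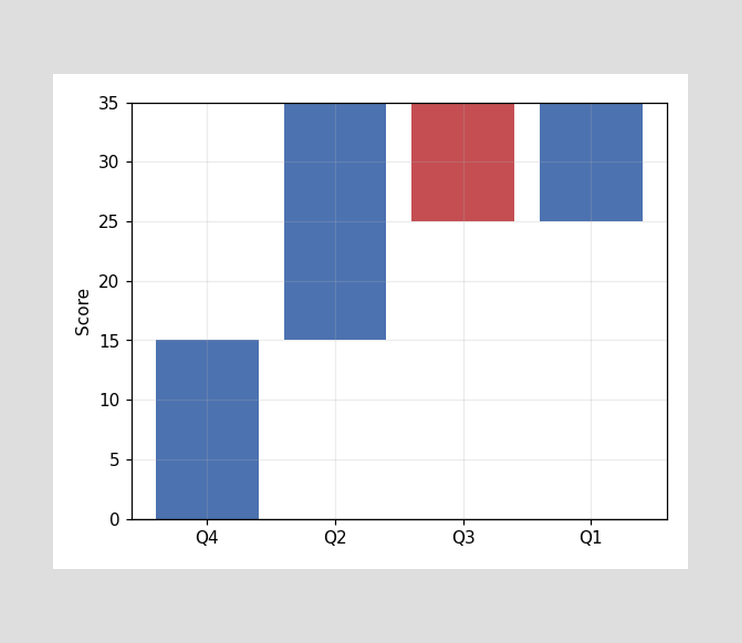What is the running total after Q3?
After Q3 the running total reaches 25.

25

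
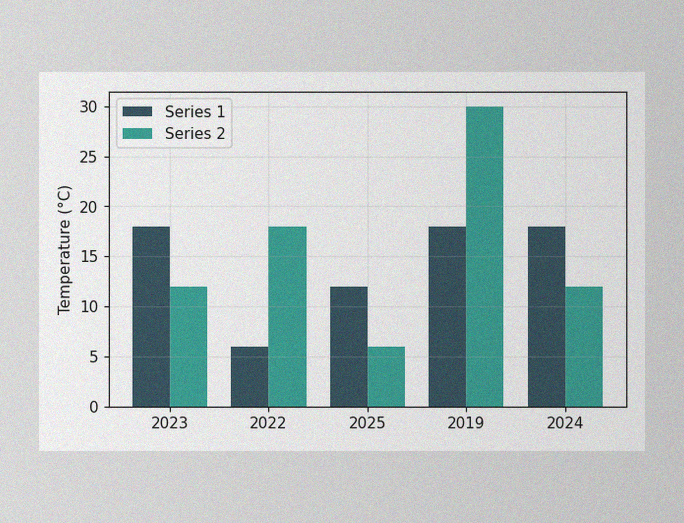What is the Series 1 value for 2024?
18°C

The image has some photo noise and uneven lighting. The Series 1 bar at 2024 reaches 18°C on the y-axis.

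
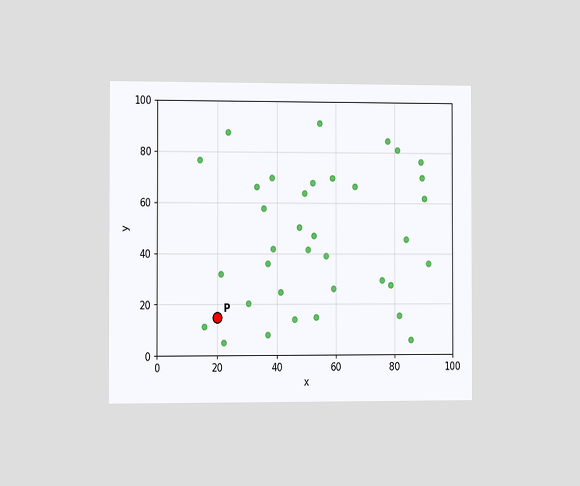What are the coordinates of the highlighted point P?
The chart is viewed slightly from the left. Following the gridlines from P to each axis, P sits at (20, 15).

(20, 15)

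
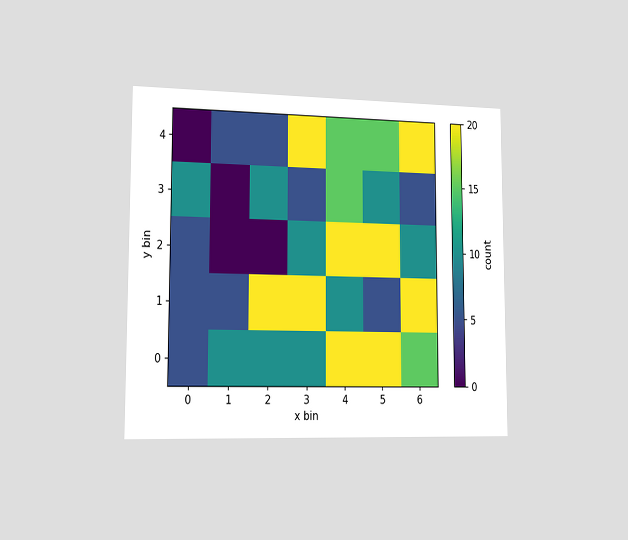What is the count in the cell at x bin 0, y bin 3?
10

The chart is viewed slightly from the left. Matching the cell (0, 3) against the colorbar gives 10.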